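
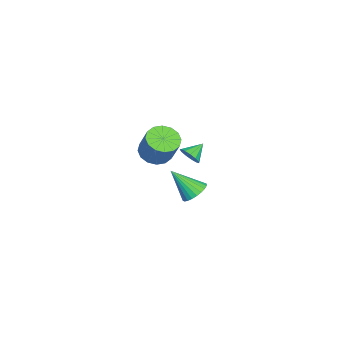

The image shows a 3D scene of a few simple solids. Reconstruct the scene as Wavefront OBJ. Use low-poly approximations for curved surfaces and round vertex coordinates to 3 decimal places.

v 1.129 -2.038 1.904
v 1.953 -2.299 1.618
v 2.614 -1.783 3.05
v 1.791 -1.522 3.336
v 1.91 -1.852 1.476
v 2.572 -1.336 2.908
v 1.659 -1.455 1.449
v 2.32 -0.938 2.881
v 1.265 -1.214 1.544
v 1.927 -0.697 2.976
v 0.835 -1.194 1.735
v 1.497 -0.677 3.167
v 0.484 -1.4 1.972
v 1.146 -0.884 3.404
v 0.306 -1.777 2.19
v 0.967 -1.261 3.622
v 0.348 -2.224 2.332
v 1.01 -1.708 3.764
v 0.6 -2.622 2.359
v 1.261 -2.105 3.791
v 0.993 -2.863 2.264
v 1.655 -2.346 3.696
v 1.423 -2.883 2.073
v 2.085 -2.366 3.505
v 1.774 -2.676 1.836
v 2.436 -2.16 3.268
v -3.273 -0.692 -4.229
v -2.484 -0.943 -4.371
v -3.427 -2.008 -2.771
v -2.437 -0.704 -4.151
v -2.517 -0.464 -3.943
v -2.712 -0.259 -3.779
v -2.993 -0.119 -3.683
v -3.316 -0.067 -3.67
v -3.633 -0.11 -3.742
v -3.895 -0.242 -3.889
v -4.062 -0.442 -4.087
v -4.109 -0.681 -4.307
v -4.029 -0.921 -4.515
v -3.834 -1.126 -4.68
v -3.553 -1.265 -4.776
v -3.23 -1.318 -4.789
v -2.913 -1.275 -4.716
v -2.651 -1.143 -4.57
v 1.35 -0.291 1.892
v 1.626 -0.48 2.438
v 0.69 0.291 2.428
v 1.802 -0.183 2.333
v 1.834 0.079 2.088
v 1.713 0.225 1.781
v 1.477 0.206 1.509
v 1.2 0.03 1.359
v 0.971 -0.248 1.378
v 0.863 -0.539 1.561
v 0.909 -0.752 1.848
v 1.095 -0.818 2.15
v 1.363 -0.717 2.37
f 2 1 5
f 2 5 3
f 3 5 6
f 3 6 4
f 5 1 7
f 5 7 6
f 6 7 8
f 6 8 4
f 7 1 9
f 7 9 8
f 8 9 10
f 8 10 4
f 9 1 11
f 9 11 10
f 10 11 12
f 10 12 4
f 11 1 13
f 11 13 12
f 12 13 14
f 12 14 4
f 13 1 15
f 13 15 14
f 14 15 16
f 14 16 4
f 15 1 17
f 15 17 16
f 16 17 18
f 16 18 4
f 17 1 19
f 17 19 18
f 18 19 20
f 18 20 4
f 19 1 21
f 19 21 20
f 20 21 22
f 20 22 4
f 21 1 23
f 21 23 22
f 22 23 24
f 22 24 4
f 23 1 25
f 23 25 24
f 24 25 26
f 24 26 4
f 25 1 2
f 25 2 26
f 26 2 3
f 26 3 4
f 28 27 30
f 28 30 29
f 30 27 31
f 30 31 29
f 31 27 32
f 31 32 29
f 32 27 33
f 32 33 29
f 33 27 34
f 33 34 29
f 34 27 35
f 34 35 29
f 35 27 36
f 35 36 29
f 36 27 37
f 36 37 29
f 37 27 38
f 37 38 29
f 38 27 39
f 38 39 29
f 39 27 40
f 39 40 29
f 40 27 41
f 40 41 29
f 41 27 42
f 41 42 29
f 42 27 43
f 42 43 29
f 43 27 44
f 43 44 29
f 44 27 28
f 44 28 29
f 46 45 48
f 46 48 47
f 48 45 49
f 48 49 47
f 49 45 50
f 49 50 47
f 50 45 51
f 50 51 47
f 51 45 52
f 51 52 47
f 52 45 53
f 52 53 47
f 53 45 54
f 53 54 47
f 54 45 55
f 54 55 47
f 55 45 56
f 55 56 47
f 56 45 57
f 56 57 47
f 57 45 46
f 57 46 47



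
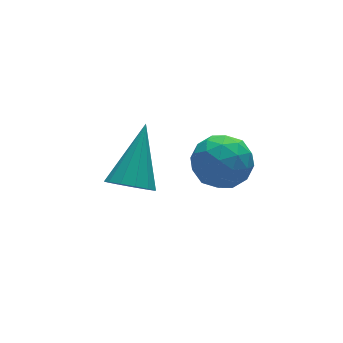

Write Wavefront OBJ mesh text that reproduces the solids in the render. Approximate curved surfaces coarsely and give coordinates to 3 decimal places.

v -0.221 -3.208 -0.421
v 0.366 -2.505 -0.613
v 0.214 -3.915 -1.687
v 0.801 -3.212 -1.879
v 0.973 -3.781 -1.156
v 0.704 -3.344 -0.373
v -0.124 -3.076 -1.927
v -0.393 -2.639 -1.144
v 0.426 -2.423 -1.543
v 1.103 -2.858 -1.067
v -0.523 -3.562 -1.233
v 0.154 -3.997 -0.757
v 0.034 -2.794 -0.406
v 0.546 -3.626 -1.894
v 0.647 -3.96 -1.469
v 0.992 -3.547 -1.582
v 0.233 -3.287 -0.265
v 0.578 -2.874 -0.378
v 0.935 -3.624 -0.697
v 0.002 -3.546 -1.922
v 0.347 -3.133 -2.035
v -0.412 -2.873 -0.718
v -0.067 -2.46 -0.831
v -0.355 -2.796 -1.603
v 0.414 -2.333 -1.065
v 0.67 -2.749 -1.809
v 0.126 -2.669 -1.837
v -0.032 -2.412 -1.378
v 0.812 -2.589 -0.785
v 1.068 -3.004 -1.529
v 1.169 -3.339 -1.105
v 1.011 -3.082 -0.645
v 0.848 -2.541 -1.332
v -0.488 -3.416 -0.771
v -0.232 -3.831 -1.515
v -0.431 -3.338 -1.655
v -0.589 -3.081 -1.195
v -0.09 -3.671 -0.491
v 0.166 -4.087 -1.235
v 0.612 -4.008 -0.922
v 0.454 -3.751 -0.463
v -0.268 -3.879 -0.968
v -1.192 -0.513 -4.053
v -0.625 -0.434 -4.582
v -0.028 0.673 -2.627
v -0.898 -0.094 -4.642
v -1.264 0.112 -4.514
v -1.608 0.12 -4.24
v -1.82 -0.073 -3.907
v -1.832 -0.406 -3.62
v -1.641 -0.773 -3.47
v -1.308 -1.057 -3.506
v -0.938 -1.169 -3.715
v -0.649 -1.072 -4.032
v -0.532 -0.798 -4.355
f 1 38 17
f 38 12 41
f 17 41 6
f 38 41 17
f 1 17 13
f 17 6 18
f 13 18 2
f 17 18 13
f 1 13 22
f 13 2 23
f 22 23 8
f 13 23 22
f 1 22 34
f 22 8 37
f 34 37 11
f 22 37 34
f 1 34 38
f 34 11 42
f 38 42 12
f 34 42 38
f 2 18 29
f 18 6 32
f 29 32 10
f 18 32 29
f 6 41 19
f 41 12 40
f 19 40 5
f 41 40 19
f 12 42 39
f 42 11 35
f 39 35 3
f 42 35 39
f 11 37 36
f 37 8 24
f 36 24 7
f 37 24 36
f 8 23 28
f 23 2 25
f 28 25 9
f 23 25 28
f 4 30 16
f 30 10 31
f 16 31 5
f 30 31 16
f 4 16 14
f 16 5 15
f 14 15 3
f 16 15 14
f 4 14 21
f 14 3 20
f 21 20 7
f 14 20 21
f 4 21 26
f 21 7 27
f 26 27 9
f 21 27 26
f 4 26 30
f 26 9 33
f 30 33 10
f 26 33 30
f 5 31 19
f 31 10 32
f 19 32 6
f 31 32 19
f 3 15 39
f 15 5 40
f 39 40 12
f 15 40 39
f 7 20 36
f 20 3 35
f 36 35 11
f 20 35 36
f 9 27 28
f 27 7 24
f 28 24 8
f 27 24 28
f 10 33 29
f 33 9 25
f 29 25 2
f 33 25 29
f 44 43 46
f 44 46 45
f 46 43 47
f 46 47 45
f 47 43 48
f 47 48 45
f 48 43 49
f 48 49 45
f 49 43 50
f 49 50 45
f 50 43 51
f 50 51 45
f 51 43 52
f 51 52 45
f 52 43 53
f 52 53 45
f 53 43 54
f 53 54 45
f 54 43 55
f 54 55 45
f 55 43 44
f 55 44 45



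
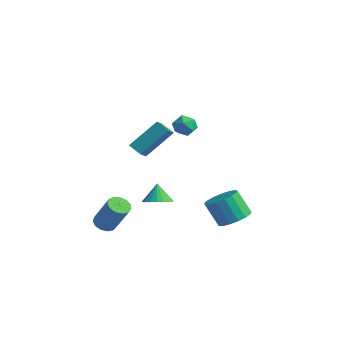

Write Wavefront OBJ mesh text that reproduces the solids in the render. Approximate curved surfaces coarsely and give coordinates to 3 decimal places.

v -0.423 -4.071 2.291
v 0.125 -2.656 3.757
v -0.79 -3.399 1.781
v -0.242 -1.985 3.247
v 0.342 -3.955 1.893
v 0.89 -2.541 3.359
v -0.025 -3.284 1.383
v 0.523 -1.869 2.849
v -4.058 3.367 0.689
v -3.359 3.04 0.896
v -4.281 2.38 -0.116
v -3.582 2.053 0.091
v -4.181 2.081 0.618
v -4.044 2.691 1.116
v -3.596 2.729 -0.336
v -3.459 3.339 0.162
v -3.074 2.646 0.263
v -3.435 2.246 0.852
v -4.205 3.174 -0.072
v -4.566 2.774 0.517
v -1.681 -1.103 -3.438
v -0.94 -0.677 -3.276
v -2.119 -0.757 -2.342
v -1.14 -0.422 -3.437
v -1.433 -0.285 -3.598
v -1.769 -0.289 -3.731
v -2.09 -0.434 -3.814
v -2.34 -0.695 -3.831
v -2.476 -1.026 -3.781
v -2.475 -1.371 -3.671
v -2.336 -1.67 -3.521
v -2.084 -1.87 -3.356
v -1.762 -1.938 -3.206
v -1.426 -1.862 -3.096
v -1.134 -1.654 -3.044
v -0.937 -1.352 -3.061
v -0.868 -1.006 -3.143
v 1.825 1.301 -4.168
v 2.382 0.482 -4.033
v 1.592 0.179 -2.616
v 1.035 0.999 -2.752
v 2.634 0.828 -3.818
v 1.843 0.525 -2.402
v 2.7 1.283 -3.684
v 1.909 0.98 -2.268
v 2.566 1.742 -3.661
v 1.775 1.439 -2.244
v 2.262 2.1 -3.753
v 1.472 1.797 -2.337
v 1.858 2.275 -3.941
v 1.068 1.972 -2.525
v 1.447 2.227 -4.181
v 0.656 1.924 -2.765
v 1.122 1.967 -4.418
v 0.332 1.664 -3.002
v 0.959 1.555 -4.598
v 0.168 1.252 -3.182
v 0.993 1.084 -4.679
v 0.203 0.782 -3.263
v 1.219 0.664 -4.643
v 0.428 0.361 -3.227
v 1.583 0.389 -4.498
v 0.793 0.086 -3.082
v 2.003 0.324 -4.278
v 1.212 0.021 -2.862
v -3.171 -3.561 -4.813
v -2.593 -3.452 -5.174
v -1.532 -3.29 -3.428
v -2.109 -3.399 -3.067
v -2.75 -3.102 -5.111
v -1.689 -2.94 -3.365
v -3.041 -2.898 -4.954
v -1.98 -2.736 -3.207
v -3.373 -2.904 -4.751
v -2.311 -2.742 -3.005
v -3.641 -3.119 -4.569
v -2.579 -2.957 -2.822
v -3.759 -3.474 -4.464
v -2.698 -3.312 -2.717
v -3.691 -3.857 -4.47
v -2.629 -3.695 -2.723
v -3.457 -4.146 -4.585
v -2.396 -3.983 -2.838
v -3.133 -4.249 -4.772
v -2.072 -4.087 -3.026
v -2.82 -4.134 -4.973
v -1.759 -3.972 -3.227
v -2.619 -3.837 -5.123
v -1.558 -3.675 -3.376
f 2 4 1
f 5 2 1
f 1 4 3
f 3 5 1
f 2 8 4
f 6 2 5
f 6 8 2
f 4 8 3
f 7 5 3
f 3 8 7
f 7 6 5
f 8 6 7
f 9 20 14
f 9 14 10
f 9 10 16
f 9 16 19
f 9 19 20
f 10 14 18
f 14 20 13
f 20 19 11
f 19 16 15
f 16 10 17
f 12 18 13
f 12 13 11
f 12 11 15
f 12 15 17
f 12 17 18
f 13 18 14
f 11 13 20
f 15 11 19
f 17 15 16
f 18 17 10
f 22 21 24
f 22 24 23
f 24 21 25
f 24 25 23
f 25 21 26
f 25 26 23
f 26 21 27
f 26 27 23
f 27 21 28
f 27 28 23
f 28 21 29
f 28 29 23
f 29 21 30
f 29 30 23
f 30 21 31
f 30 31 23
f 31 21 32
f 31 32 23
f 32 21 33
f 32 33 23
f 33 21 34
f 33 34 23
f 34 21 35
f 34 35 23
f 35 21 36
f 35 36 23
f 36 21 37
f 36 37 23
f 37 21 22
f 37 22 23
f 39 38 42
f 39 42 40
f 40 42 43
f 40 43 41
f 42 38 44
f 42 44 43
f 43 44 45
f 43 45 41
f 44 38 46
f 44 46 45
f 45 46 47
f 45 47 41
f 46 38 48
f 46 48 47
f 47 48 49
f 47 49 41
f 48 38 50
f 48 50 49
f 49 50 51
f 49 51 41
f 50 38 52
f 50 52 51
f 51 52 53
f 51 53 41
f 52 38 54
f 52 54 53
f 53 54 55
f 53 55 41
f 54 38 56
f 54 56 55
f 55 56 57
f 55 57 41
f 56 38 58
f 56 58 57
f 57 58 59
f 57 59 41
f 58 38 60
f 58 60 59
f 59 60 61
f 59 61 41
f 60 38 62
f 60 62 61
f 61 62 63
f 61 63 41
f 62 38 64
f 62 64 63
f 63 64 65
f 63 65 41
f 64 38 39
f 64 39 65
f 65 39 40
f 65 40 41
f 67 66 70
f 67 70 68
f 68 70 71
f 68 71 69
f 70 66 72
f 70 72 71
f 71 72 73
f 71 73 69
f 72 66 74
f 72 74 73
f 73 74 75
f 73 75 69
f 74 66 76
f 74 76 75
f 75 76 77
f 75 77 69
f 76 66 78
f 76 78 77
f 77 78 79
f 77 79 69
f 78 66 80
f 78 80 79
f 79 80 81
f 79 81 69
f 80 66 82
f 80 82 81
f 81 82 83
f 81 83 69
f 82 66 84
f 82 84 83
f 83 84 85
f 83 85 69
f 84 66 86
f 84 86 85
f 85 86 87
f 85 87 69
f 86 66 88
f 86 88 87
f 87 88 89
f 87 89 69
f 88 66 67
f 88 67 89
f 89 67 68
f 89 68 69



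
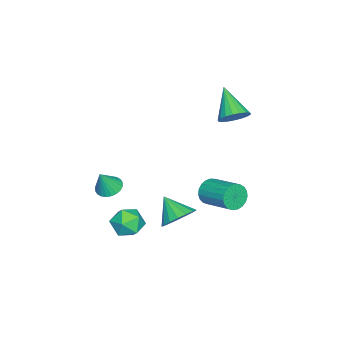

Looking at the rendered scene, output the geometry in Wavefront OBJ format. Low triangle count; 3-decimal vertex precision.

v -2.947 0.961 2.32
v -2.275 0.463 2.518
v -4.073 -0.041 3.62
v -2.244 0.751 2.767
v -2.351 1.081 2.928
v -2.577 1.387 2.969
v -2.877 1.609 2.881
v -3.19 1.703 2.682
v -3.455 1.649 2.411
v -3.62 1.46 2.122
v -3.651 1.171 1.873
v -3.543 0.841 1.712
v -3.317 0.535 1.671
v -3.018 0.313 1.759
v -2.705 0.219 1.958
v -2.44 0.273 2.229
v -2.703 -0.174 -3.47
v -2.268 -0.138 -4.152
v -1.461 1.509 -3.552
v -1.897 1.474 -2.87
v -2.547 0.03 -4.239
v -1.74 1.677 -3.638
v -2.853 0.163 -4.192
v -2.046 1.81 -3.591
v -3.133 0.237 -4.021
v -2.326 1.885 -3.42
v -3.339 0.241 -3.754
v -2.532 1.888 -3.153
v -3.435 0.173 -3.438
v -2.628 1.82 -2.838
v -3.404 0.045 -3.128
v -2.598 1.692 -2.528
v -3.253 -0.121 -2.877
v -2.446 1.526 -2.277
v -3.006 -0.296 -2.729
v -2.199 1.352 -2.128
v -2.707 -0.449 -2.709
v -1.9 1.198 -2.108
v -2.407 -0.556 -2.82
v -1.601 1.092 -2.22
v -2.159 -0.596 -3.044
v -1.352 1.052 -2.443
v -2.005 -0.563 -3.342
v -1.198 1.085 -2.741
v -1.971 -0.463 -3.661
v -1.164 1.185 -3.061
v -2.064 -0.312 -3.948
v -1.258 1.335 -3.348
v 1.334 -0.262 -2.66
v 2.075 -0.037 -2.042
v 0.826 -1.278 -1.68
v 1.728 0.259 -1.915
v 1.29 0.436 -1.958
v 0.863 0.453 -2.162
v 0.543 0.306 -2.48
v 0.405 0.03 -2.839
v 0.479 -0.314 -3.157
v 0.75 -0.645 -3.361
v 1.154 -0.889 -3.404
v 1.599 -0.989 -3.277
v 1.984 -0.922 -3.008
v 2.219 -0.704 -2.66
v 2.252 -0.385 -2.311
v 1.378 -2.368 -3.16
v 2.122 -2.97 -3.36
v 0.498 -3.09 -4.26
v 1.242 -3.692 -4.46
v 0.774 -3.761 -3.604
v 1.317 -3.315 -2.925
v 1.303 -2.745 -4.695
v 1.846 -2.299 -4.016
v 2.076 -3.203 -4.309
v 1.749 -3.831 -3.635
v 0.871 -2.229 -3.985
v 0.544 -2.857 -3.311
v 1.932 -3.72 -0.852
v 2.332 -3.126 -0.926
v 2.488 -3.94 0.392
v 2.101 -3.022 -0.804
v 1.845 -3.024 -0.69
v 1.601 -3.132 -0.6
v 1.408 -3.33 -0.549
v 1.295 -3.587 -0.543
v 1.279 -3.864 -0.585
v 1.362 -4.12 -0.667
v 1.532 -4.314 -0.778
v 1.763 -4.418 -0.899
v 2.019 -4.416 -1.014
v 2.262 -4.308 -1.104
v 2.455 -4.111 -1.155
v 2.569 -3.854 -1.16
v 2.585 -3.576 -1.119
v 2.502 -3.321 -1.036
f 2 1 4
f 2 4 3
f 4 1 5
f 4 5 3
f 5 1 6
f 5 6 3
f 6 1 7
f 6 7 3
f 7 1 8
f 7 8 3
f 8 1 9
f 8 9 3
f 9 1 10
f 9 10 3
f 10 1 11
f 10 11 3
f 11 1 12
f 11 12 3
f 12 1 13
f 12 13 3
f 13 1 14
f 13 14 3
f 14 1 15
f 14 15 3
f 15 1 16
f 15 16 3
f 16 1 2
f 16 2 3
f 18 17 21
f 18 21 19
f 19 21 22
f 19 22 20
f 21 17 23
f 21 23 22
f 22 23 24
f 22 24 20
f 23 17 25
f 23 25 24
f 24 25 26
f 24 26 20
f 25 17 27
f 25 27 26
f 26 27 28
f 26 28 20
f 27 17 29
f 27 29 28
f 28 29 30
f 28 30 20
f 29 17 31
f 29 31 30
f 30 31 32
f 30 32 20
f 31 17 33
f 31 33 32
f 32 33 34
f 32 34 20
f 33 17 35
f 33 35 34
f 34 35 36
f 34 36 20
f 35 17 37
f 35 37 36
f 36 37 38
f 36 38 20
f 37 17 39
f 37 39 38
f 38 39 40
f 38 40 20
f 39 17 41
f 39 41 40
f 40 41 42
f 40 42 20
f 41 17 43
f 41 43 42
f 42 43 44
f 42 44 20
f 43 17 45
f 43 45 44
f 44 45 46
f 44 46 20
f 45 17 47
f 45 47 46
f 46 47 48
f 46 48 20
f 47 17 18
f 47 18 48
f 48 18 19
f 48 19 20
f 50 49 52
f 50 52 51
f 52 49 53
f 52 53 51
f 53 49 54
f 53 54 51
f 54 49 55
f 54 55 51
f 55 49 56
f 55 56 51
f 56 49 57
f 56 57 51
f 57 49 58
f 57 58 51
f 58 49 59
f 58 59 51
f 59 49 60
f 59 60 51
f 60 49 61
f 60 61 51
f 61 49 62
f 61 62 51
f 62 49 63
f 62 63 51
f 63 49 50
f 63 50 51
f 64 75 69
f 64 69 65
f 64 65 71
f 64 71 74
f 64 74 75
f 65 69 73
f 69 75 68
f 75 74 66
f 74 71 70
f 71 65 72
f 67 73 68
f 67 68 66
f 67 66 70
f 67 70 72
f 67 72 73
f 68 73 69
f 66 68 75
f 70 66 74
f 72 70 71
f 73 72 65
f 77 76 79
f 77 79 78
f 79 76 80
f 79 80 78
f 80 76 81
f 80 81 78
f 81 76 82
f 81 82 78
f 82 76 83
f 82 83 78
f 83 76 84
f 83 84 78
f 84 76 85
f 84 85 78
f 85 76 86
f 85 86 78
f 86 76 87
f 86 87 78
f 87 76 88
f 87 88 78
f 88 76 89
f 88 89 78
f 89 76 90
f 89 90 78
f 90 76 91
f 90 91 78
f 91 76 92
f 91 92 78
f 92 76 93
f 92 93 78
f 93 76 77
f 93 77 78



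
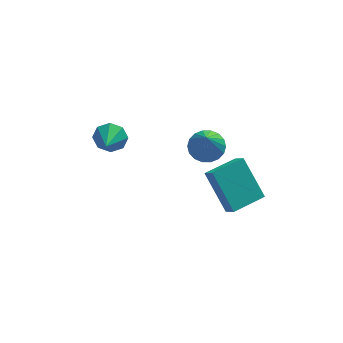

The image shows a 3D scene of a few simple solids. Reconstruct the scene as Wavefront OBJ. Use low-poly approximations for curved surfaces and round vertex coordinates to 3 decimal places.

v -2.757 3.847 0.876
v -2.17 4.001 1.443
v -3.003 2.693 1.444
v -2.743 4.211 1.622
v -3.323 4.208 1.364
v -3.572 3.994 0.821
v -3.343 3.694 0.309
v -2.771 3.484 0.13
v -2.191 3.487 0.388
v -1.942 3.701 0.932
v 2.139 -2.893 2.255
v 1.34 -1.619 3.777
v 1.861 -2.338 1.645
v 1.061 -1.065 3.167
v 3.559 -2.095 2.333
v 2.759 -0.822 3.855
v 3.28 -1.541 1.723
v 2.481 -0.267 3.245
v 1.664 3.754 -0.129
v 2.496 3.995 0.073
v 1.516 2.766 1.649
v 2.28 4.292 0.221
v 1.942 4.483 0.298
v 1.548 4.529 0.292
v 1.178 4.422 0.201
v 0.904 4.182 0.045
v 0.78 3.858 -0.145
v 0.831 3.513 -0.332
v 1.048 3.215 -0.48
v 1.386 3.024 -0.557
v 1.779 2.978 -0.55
v 2.15 3.086 -0.46
v 2.424 3.325 -0.304
v 2.548 3.65 -0.114
f 2 1 4
f 2 4 3
f 4 1 5
f 4 5 3
f 5 1 6
f 5 6 3
f 6 1 7
f 6 7 3
f 7 1 8
f 7 8 3
f 8 1 9
f 8 9 3
f 9 1 10
f 9 10 3
f 10 1 2
f 10 2 3
f 12 14 11
f 15 12 11
f 11 14 13
f 13 15 11
f 12 18 14
f 16 12 15
f 16 18 12
f 14 18 13
f 17 15 13
f 13 18 17
f 17 16 15
f 18 16 17
f 20 19 22
f 20 22 21
f 22 19 23
f 22 23 21
f 23 19 24
f 23 24 21
f 24 19 25
f 24 25 21
f 25 19 26
f 25 26 21
f 26 19 27
f 26 27 21
f 27 19 28
f 27 28 21
f 28 19 29
f 28 29 21
f 29 19 30
f 29 30 21
f 30 19 31
f 30 31 21
f 31 19 32
f 31 32 21
f 32 19 33
f 32 33 21
f 33 19 34
f 33 34 21
f 34 19 20
f 34 20 21



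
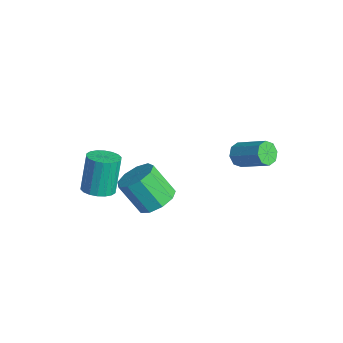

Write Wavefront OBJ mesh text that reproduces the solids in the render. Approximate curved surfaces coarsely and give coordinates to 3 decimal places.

v 0.037 0.604 -2.069
v 0.358 0.22 -2.207
v 1.365 0.811 -1.51
v 1.043 1.196 -1.371
v 0.361 0.521 -2.467
v 1.368 1.113 -1.769
v 0.174 0.871 -2.493
v 1.18 1.463 -1.796
v -0.094 1.065 -2.271
v 0.913 1.657 -1.574
v -0.285 0.989 -1.93
v 0.722 1.58 -1.233
v -0.288 0.687 -1.671
v 0.719 1.279 -0.973
v -0.1 0.337 -1.644
v 0.906 0.929 -0.947
v 0.167 0.143 -1.866
v 1.174 0.735 -1.169
v 0.854 -2.983 -2.597
v 1.353 -2.628 -2.148
v 0.725 -3.182 -1.013
v 0.226 -3.537 -1.463
v 0.939 -2.324 -2.229
v 0.312 -2.878 -1.094
v 0.485 -2.329 -2.482
v -0.142 -2.882 -1.347
v 0.204 -2.639 -2.789
v -0.424 -3.193 -1.655
v 0.227 -3.111 -3.007
v -0.401 -3.664 -1.872
v 0.543 -3.523 -3.033
v -0.085 -4.076 -1.898
v 1.005 -3.682 -2.855
v 0.377 -4.236 -1.72
v 1.396 -3.515 -2.557
v 0.768 -4.068 -1.422
v 1.534 -3.098 -2.277
v 0.906 -3.652 -1.143
v -2.708 -3.755 -4.736
v -2.144 -4.024 -4.525
v -2.507 -3.614 -3.032
v -3.072 -3.345 -3.244
v -2.066 -3.746 -4.582
v -2.43 -3.336 -3.09
v -2.116 -3.47 -4.67
v -2.48 -3.06 -3.178
v -2.284 -3.251 -4.771
v -2.647 -2.841 -3.279
v -2.535 -3.131 -4.865
v -2.899 -2.721 -3.373
v -2.82 -3.135 -4.934
v -3.184 -2.725 -3.441
v -3.084 -3.262 -4.963
v -3.448 -2.852 -3.471
v -3.273 -3.486 -4.948
v -3.636 -3.076 -3.455
v -3.35 -3.764 -4.89
v -3.714 -3.354 -3.398
v -3.3 -4.04 -4.802
v -3.664 -3.63 -3.31
v -3.133 -4.259 -4.701
v -3.496 -3.849 -3.209
v -2.881 -4.379 -4.607
v -3.245 -3.969 -3.115
v -2.596 -4.375 -4.539
v -2.96 -3.965 -3.046
v -2.332 -4.248 -4.509
v -2.696 -3.838 -3.017
f 2 1 5
f 2 5 3
f 3 5 6
f 3 6 4
f 5 1 7
f 5 7 6
f 6 7 8
f 6 8 4
f 7 1 9
f 7 9 8
f 8 9 10
f 8 10 4
f 9 1 11
f 9 11 10
f 10 11 12
f 10 12 4
f 11 1 13
f 11 13 12
f 12 13 14
f 12 14 4
f 13 1 15
f 13 15 14
f 14 15 16
f 14 16 4
f 15 1 17
f 15 17 16
f 16 17 18
f 16 18 4
f 17 1 2
f 17 2 18
f 18 2 3
f 18 3 4
f 20 19 23
f 20 23 21
f 21 23 24
f 21 24 22
f 23 19 25
f 23 25 24
f 24 25 26
f 24 26 22
f 25 19 27
f 25 27 26
f 26 27 28
f 26 28 22
f 27 19 29
f 27 29 28
f 28 29 30
f 28 30 22
f 29 19 31
f 29 31 30
f 30 31 32
f 30 32 22
f 31 19 33
f 31 33 32
f 32 33 34
f 32 34 22
f 33 19 35
f 33 35 34
f 34 35 36
f 34 36 22
f 35 19 37
f 35 37 36
f 36 37 38
f 36 38 22
f 37 19 20
f 37 20 38
f 38 20 21
f 38 21 22
f 40 39 43
f 40 43 41
f 41 43 44
f 41 44 42
f 43 39 45
f 43 45 44
f 44 45 46
f 44 46 42
f 45 39 47
f 45 47 46
f 46 47 48
f 46 48 42
f 47 39 49
f 47 49 48
f 48 49 50
f 48 50 42
f 49 39 51
f 49 51 50
f 50 51 52
f 50 52 42
f 51 39 53
f 51 53 52
f 52 53 54
f 52 54 42
f 53 39 55
f 53 55 54
f 54 55 56
f 54 56 42
f 55 39 57
f 55 57 56
f 56 57 58
f 56 58 42
f 57 39 59
f 57 59 58
f 58 59 60
f 58 60 42
f 59 39 61
f 59 61 60
f 60 61 62
f 60 62 42
f 61 39 63
f 61 63 62
f 62 63 64
f 62 64 42
f 63 39 65
f 63 65 64
f 64 65 66
f 64 66 42
f 65 39 67
f 65 67 66
f 66 67 68
f 66 68 42
f 67 39 40
f 67 40 68
f 68 40 41
f 68 41 42



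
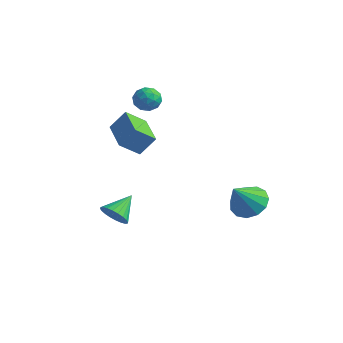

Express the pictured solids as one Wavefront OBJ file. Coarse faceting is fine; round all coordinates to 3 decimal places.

v 0.207 -0.775 1.801
v -0.361 -1.594 2.604
v -1.314 0.375 1.896
v -1.883 -0.443 2.699
v 0.703 -0.197 2.741
v 0.134 -1.015 3.544
v -0.819 0.954 2.836
v -1.387 0.135 3.639
v -2.847 3.705 3.037
v -2.23 3.802 2.591
v -2.79 2.478 2.849
v -2.173 2.575 2.403
v -2.124 2.702 3.159
v -2.159 3.46 3.275
v -2.861 2.82 2.165
v -2.896 3.578 2.281
v -2.238 3.255 2.052
v -1.783 3.182 2.666
v -3.237 3.098 2.774
v -2.782 3.025 3.388
v -2.544 3.861 2.83
v -2.476 2.419 2.61
v -2.448 2.494 3.054
v -2.085 2.551 2.791
v -2.502 3.66 3.232
v -2.139 3.717 2.97
v -2.077 3.071 3.304
v -2.881 2.563 2.47
v -2.518 2.62 2.208
v -2.935 3.729 2.649
v -2.572 3.786 2.386
v -2.943 3.209 2.136
v -2.186 3.597 2.252
v -2.152 2.876 2.141
v -2.556 3.019 2.002
v -2.577 3.465 2.07
v -1.918 3.554 2.612
v -1.885 2.833 2.502
v -1.856 2.907 2.946
v -1.877 3.353 3.014
v -1.923 3.232 2.296
v -3.135 3.447 2.938
v -3.102 2.726 2.828
v -3.143 2.927 2.426
v -3.164 3.373 2.494
v -2.868 3.404 3.299
v -2.834 2.683 3.188
v -2.443 2.815 3.37
v -2.464 3.261 3.438
v -3.097 3.048 3.144
v 2.785 4.404 -3.226
v 3.665 4.808 -2.82
v 2.615 3.296 -1.754
v 3.22 5.143 -2.619
v 2.637 5.243 -2.611
v 2.101 5.077 -2.798
v 1.782 4.697 -3.121
v 1.782 4.225 -3.477
v 2.1 3.809 -3.753
v 2.635 3.583 -3.862
v 3.218 3.617 -3.769
v 3.664 3.901 -3.503
v 3.831 4.345 -3.149
v -1.898 -0.226 -3.663
v -1.523 0.134 -4.297
v -1.862 1.086 -2.897
v -1.83 0.184 -4.37
v -2.148 0.172 -4.334
v -2.428 0.1 -4.197
v -2.627 -0.022 -3.979
v -2.715 -0.176 -3.712
v -2.678 -0.337 -3.438
v -2.523 -0.481 -3.198
v -2.273 -0.586 -3.029
v -1.965 -0.637 -2.956
v -1.647 -0.625 -2.992
v -1.368 -0.552 -3.129
v -1.169 -0.43 -3.348
v -1.081 -0.277 -3.614
v -1.117 -0.116 -3.888
v -1.272 0.029 -4.128
f 2 4 1
f 5 2 1
f 1 4 3
f 3 5 1
f 2 8 4
f 6 2 5
f 6 8 2
f 4 8 3
f 7 5 3
f 3 8 7
f 7 6 5
f 8 6 7
f 9 46 25
f 46 20 49
f 25 49 14
f 46 49 25
f 9 25 21
f 25 14 26
f 21 26 10
f 25 26 21
f 9 21 30
f 21 10 31
f 30 31 16
f 21 31 30
f 9 30 42
f 30 16 45
f 42 45 19
f 30 45 42
f 9 42 46
f 42 19 50
f 46 50 20
f 42 50 46
f 10 26 37
f 26 14 40
f 37 40 18
f 26 40 37
f 14 49 27
f 49 20 48
f 27 48 13
f 49 48 27
f 20 50 47
f 50 19 43
f 47 43 11
f 50 43 47
f 19 45 44
f 45 16 32
f 44 32 15
f 45 32 44
f 16 31 36
f 31 10 33
f 36 33 17
f 31 33 36
f 12 38 24
f 38 18 39
f 24 39 13
f 38 39 24
f 12 24 22
f 24 13 23
f 22 23 11
f 24 23 22
f 12 22 29
f 22 11 28
f 29 28 15
f 22 28 29
f 12 29 34
f 29 15 35
f 34 35 17
f 29 35 34
f 12 34 38
f 34 17 41
f 38 41 18
f 34 41 38
f 13 39 27
f 39 18 40
f 27 40 14
f 39 40 27
f 11 23 47
f 23 13 48
f 47 48 20
f 23 48 47
f 15 28 44
f 28 11 43
f 44 43 19
f 28 43 44
f 17 35 36
f 35 15 32
f 36 32 16
f 35 32 36
f 18 41 37
f 41 17 33
f 37 33 10
f 41 33 37
f 52 51 54
f 52 54 53
f 54 51 55
f 54 55 53
f 55 51 56
f 55 56 53
f 56 51 57
f 56 57 53
f 57 51 58
f 57 58 53
f 58 51 59
f 58 59 53
f 59 51 60
f 59 60 53
f 60 51 61
f 60 61 53
f 61 51 62
f 61 62 53
f 62 51 63
f 62 63 53
f 63 51 52
f 63 52 53
f 65 64 67
f 65 67 66
f 67 64 68
f 67 68 66
f 68 64 69
f 68 69 66
f 69 64 70
f 69 70 66
f 70 64 71
f 70 71 66
f 71 64 72
f 71 72 66
f 72 64 73
f 72 73 66
f 73 64 74
f 73 74 66
f 74 64 75
f 74 75 66
f 75 64 76
f 75 76 66
f 76 64 77
f 76 77 66
f 77 64 78
f 77 78 66
f 78 64 79
f 78 79 66
f 79 64 80
f 79 80 66
f 80 64 81
f 80 81 66
f 81 64 65
f 81 65 66



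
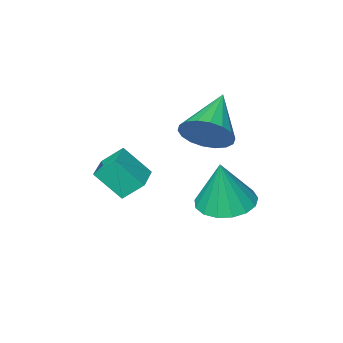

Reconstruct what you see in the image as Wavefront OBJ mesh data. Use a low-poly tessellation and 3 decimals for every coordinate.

v -0.475 -3.92 -3.902
v -0.984 -3.443 -3.257
v 0.336 -3.106 -3.864
v -0.172 -2.629 -3.218
v 0.132 -4.571 -2.942
v -0.376 -4.094 -2.296
v 0.944 -3.757 -2.903
v 0.435 -3.28 -2.258
v -2.833 -3.135 -2.028
v -2.382 -2.987 -1.229
v -4.227 -4.165 -1.052
v -2.637 -2.663 -1.251
v -2.932 -2.432 -1.428
v -3.207 -2.34 -1.723
v -3.408 -2.405 -2.079
v -3.495 -2.616 -2.425
v -3.451 -2.929 -2.692
v -3.284 -3.282 -2.828
v -3.028 -3.607 -2.805
v -2.734 -3.838 -2.629
v -2.459 -3.93 -2.333
v -2.258 -3.864 -1.978
v -2.171 -3.654 -1.632
v -2.215 -3.341 -1.365
v -3.211 -2.577 -4.881
v -2.236 -2.431 -5.098
v -2.829 -2.403 -3.039
v -2.423 -1.985 -5.101
v -2.791 -1.675 -5.054
v -3.255 -1.572 -4.967
v -3.709 -1.699 -4.861
v -4.05 -2.027 -4.759
v -4.198 -2.481 -4.686
v -4.12 -2.957 -4.657
v -3.834 -3.346 -4.679
v -3.405 -3.559 -4.748
v -2.932 -3.547 -4.848
v -2.523 -3.313 -4.955
v -2.272 -2.91 -5.045
f 2 4 1
f 5 2 1
f 1 4 3
f 3 5 1
f 2 8 4
f 6 2 5
f 6 8 2
f 4 8 3
f 7 5 3
f 3 8 7
f 7 6 5
f 8 6 7
f 10 9 12
f 10 12 11
f 12 9 13
f 12 13 11
f 13 9 14
f 13 14 11
f 14 9 15
f 14 15 11
f 15 9 16
f 15 16 11
f 16 9 17
f 16 17 11
f 17 9 18
f 17 18 11
f 18 9 19
f 18 19 11
f 19 9 20
f 19 20 11
f 20 9 21
f 20 21 11
f 21 9 22
f 21 22 11
f 22 9 23
f 22 23 11
f 23 9 24
f 23 24 11
f 24 9 10
f 24 10 11
f 26 25 28
f 26 28 27
f 28 25 29
f 28 29 27
f 29 25 30
f 29 30 27
f 30 25 31
f 30 31 27
f 31 25 32
f 31 32 27
f 32 25 33
f 32 33 27
f 33 25 34
f 33 34 27
f 34 25 35
f 34 35 27
f 35 25 36
f 35 36 27
f 36 25 37
f 36 37 27
f 37 25 38
f 37 38 27
f 38 25 39
f 38 39 27
f 39 25 26
f 39 26 27



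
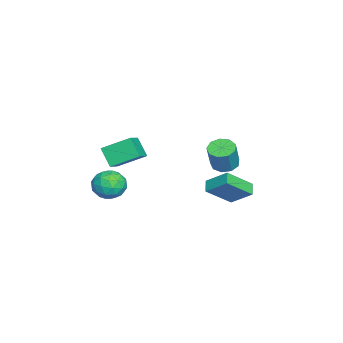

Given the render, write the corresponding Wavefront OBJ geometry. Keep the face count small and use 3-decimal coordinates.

v 0.199 -3.334 0.458
v 0.984 -3.075 -0.351
v 1.276 -4.745 1.051
v 2.061 -4.486 0.242
v 1.89 -3.768 1.132
v 1.225 -2.896 0.766
v 1.035 -4.924 -0.066
v 0.37 -4.052 -0.432
v 1.501 -4.057 -0.675
v 2.029 -3.343 0.066
v 0.231 -4.477 0.634
v 0.759 -3.763 1.375
v 0.497 -3.081 0.002
v 1.763 -4.739 0.698
v 1.663 -4.318 1.222
v 2.124 -4.165 0.746
v 0.638 -2.976 0.658
v 1.1 -2.823 0.183
v 1.632 -3.231 1.055
v 1.16 -4.997 0.517
v 1.622 -4.844 0.042
v 0.136 -3.655 -0.046
v 0.597 -3.502 -0.522
v 0.628 -4.589 -0.355
v 1.262 -3.506 -0.664
v 1.895 -4.335 -0.316
v 1.292 -4.593 -0.497
v 0.901 -4.08 -0.712
v 1.572 -3.086 -0.229
v 2.205 -3.915 0.119
v 2.105 -3.494 0.643
v 1.714 -2.981 0.428
v 1.876 -3.664 -0.42
v 0.055 -3.905 0.581
v 0.688 -4.734 0.929
v 0.546 -4.839 0.272
v 0.155 -4.326 0.057
v 0.365 -3.485 1.016
v 0.998 -4.314 1.364
v 1.359 -3.74 1.412
v 0.968 -3.227 1.197
v 0.384 -4.156 1.12
v 2.108 3.608 1.055
v 2.506 4.905 2.095
v 2.869 3.716 0.628
v 3.267 5.014 1.667
v 3.053 2.246 2.393
v 3.451 3.544 3.432
v 3.814 2.355 1.965
v 4.212 3.652 3.005
v -2.834 2.5 0.67
v -2.005 2.413 0.304
v -1.258 2.292 2.024
v -2.086 2.38 2.39
v -2.133 3.014 0.401
v -1.385 2.894 2.122
v -2.588 3.375 0.624
v -1.841 3.255 2.345
v -3.159 3.327 0.869
v -2.411 3.206 2.589
v -3.577 2.891 1.02
v -2.829 2.771 2.741
v -3.648 2.273 1.007
v -2.9 2.153 2.728
v -3.338 1.761 0.837
v -2.59 1.641 2.558
v -2.792 1.595 0.588
v -2.044 1.474 2.309
v -2.266 1.852 0.377
v -1.518 1.732 2.098
v 0.366 -3.538 1.561
v -0.303 -4.234 2.696
v 0.102 -1.782 2.482
v -0.567 -2.478 3.617
v 1.727 -3.702 2.263
v 1.058 -4.398 3.398
v 1.463 -1.946 3.184
v 0.794 -2.642 4.319
f 1 38 17
f 38 12 41
f 17 41 6
f 38 41 17
f 1 17 13
f 17 6 18
f 13 18 2
f 17 18 13
f 1 13 22
f 13 2 23
f 22 23 8
f 13 23 22
f 1 22 34
f 22 8 37
f 34 37 11
f 22 37 34
f 1 34 38
f 34 11 42
f 38 42 12
f 34 42 38
f 2 18 29
f 18 6 32
f 29 32 10
f 18 32 29
f 6 41 19
f 41 12 40
f 19 40 5
f 41 40 19
f 12 42 39
f 42 11 35
f 39 35 3
f 42 35 39
f 11 37 36
f 37 8 24
f 36 24 7
f 37 24 36
f 8 23 28
f 23 2 25
f 28 25 9
f 23 25 28
f 4 30 16
f 30 10 31
f 16 31 5
f 30 31 16
f 4 16 14
f 16 5 15
f 14 15 3
f 16 15 14
f 4 14 21
f 14 3 20
f 21 20 7
f 14 20 21
f 4 21 26
f 21 7 27
f 26 27 9
f 21 27 26
f 4 26 30
f 26 9 33
f 30 33 10
f 26 33 30
f 5 31 19
f 31 10 32
f 19 32 6
f 31 32 19
f 3 15 39
f 15 5 40
f 39 40 12
f 15 40 39
f 7 20 36
f 20 3 35
f 36 35 11
f 20 35 36
f 9 27 28
f 27 7 24
f 28 24 8
f 27 24 28
f 10 33 29
f 33 9 25
f 29 25 2
f 33 25 29
f 44 46 43
f 47 44 43
f 43 46 45
f 45 47 43
f 44 50 46
f 48 44 47
f 48 50 44
f 46 50 45
f 49 47 45
f 45 50 49
f 49 48 47
f 50 48 49
f 52 51 55
f 52 55 53
f 53 55 56
f 53 56 54
f 55 51 57
f 55 57 56
f 56 57 58
f 56 58 54
f 57 51 59
f 57 59 58
f 58 59 60
f 58 60 54
f 59 51 61
f 59 61 60
f 60 61 62
f 60 62 54
f 61 51 63
f 61 63 62
f 62 63 64
f 62 64 54
f 63 51 65
f 63 65 64
f 64 65 66
f 64 66 54
f 65 51 67
f 65 67 66
f 66 67 68
f 66 68 54
f 67 51 69
f 67 69 68
f 68 69 70
f 68 70 54
f 69 51 52
f 69 52 70
f 70 52 53
f 70 53 54
f 72 74 71
f 75 72 71
f 71 74 73
f 73 75 71
f 72 78 74
f 76 72 75
f 76 78 72
f 74 78 73
f 77 75 73
f 73 78 77
f 77 76 75
f 78 76 77



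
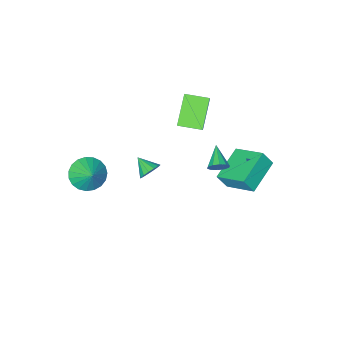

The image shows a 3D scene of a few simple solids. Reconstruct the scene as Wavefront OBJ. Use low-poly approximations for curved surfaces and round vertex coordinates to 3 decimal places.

v 3.233 -3.585 0.094
v 3.778 -4.315 0.675
v 3.567 -2.595 1.026
v 4.095 -4.161 0.398
v 4.264 -3.907 0.068
v 4.254 -3.598 -0.258
v 4.068 -3.286 -0.522
v 3.738 -3.027 -0.68
v 3.32 -2.863 -0.704
v 2.887 -2.825 -0.59
v 2.514 -2.918 -0.358
v 2.266 -3.126 -0.047
v 2.185 -3.414 0.288
v 2.285 -3.731 0.589
v 2.549 -4.024 0.805
v 2.931 -4.24 0.898
v 3.366 -4.343 0.852
v -3.76 1.388 1.466
v -4.199 3.147 2.334
v -1.875 2.183 0.807
v -2.313 3.942 1.674
v -3.307 1.058 2.366
v -3.745 2.817 3.233
v -1.421 1.853 1.706
v -1.86 3.612 2.574
v -3.546 -2.228 1.098
v -4.747 -3.197 2.492
v -3.161 -1.753 1.759
v -4.362 -2.723 3.153
v -2.558 -3.237 1.247
v -3.759 -4.207 2.641
v -2.173 -2.763 1.908
v -3.374 -3.732 3.302
v 0.257 -1.909 -0.13
v 0.606 -2.169 -0.678
v 0.403 -2.891 0.43
v 0.859 -2.013 -0.471
v 0.951 -1.83 -0.173
v 0.857 -1.667 0.137
v 0.602 -1.569 0.376
v 0.255 -1.563 0.479
v -0.092 -1.649 0.419
v -0.345 -1.804 0.212
v -0.437 -1.988 -0.087
v -0.343 -2.15 -0.397
v -0.089 -2.248 -0.635
v 0.259 -2.255 -0.738
v -1.161 2.327 3.189
v -0.759 2.346 3.647
v -1.819 1.233 3.811
v -1.048 2.571 3.736
v -1.38 2.702 3.616
v -1.629 2.69 3.332
v -1.698 2.54 2.994
v -1.562 2.307 2.73
v -1.273 2.082 2.641
v -0.941 1.951 2.761
v -0.693 1.963 3.045
v -0.623 2.114 3.383
f 2 1 4
f 2 4 3
f 4 1 5
f 4 5 3
f 5 1 6
f 5 6 3
f 6 1 7
f 6 7 3
f 7 1 8
f 7 8 3
f 8 1 9
f 8 9 3
f 9 1 10
f 9 10 3
f 10 1 11
f 10 11 3
f 11 1 12
f 11 12 3
f 12 1 13
f 12 13 3
f 13 1 14
f 13 14 3
f 14 1 15
f 14 15 3
f 15 1 16
f 15 16 3
f 16 1 17
f 16 17 3
f 17 1 2
f 17 2 3
f 19 21 18
f 22 19 18
f 18 21 20
f 20 22 18
f 19 25 21
f 23 19 22
f 23 25 19
f 21 25 20
f 24 22 20
f 20 25 24
f 24 23 22
f 25 23 24
f 27 29 26
f 30 27 26
f 26 29 28
f 28 30 26
f 27 33 29
f 31 27 30
f 31 33 27
f 29 33 28
f 32 30 28
f 28 33 32
f 32 31 30
f 33 31 32
f 35 34 37
f 35 37 36
f 37 34 38
f 37 38 36
f 38 34 39
f 38 39 36
f 39 34 40
f 39 40 36
f 40 34 41
f 40 41 36
f 41 34 42
f 41 42 36
f 42 34 43
f 42 43 36
f 43 34 44
f 43 44 36
f 44 34 45
f 44 45 36
f 45 34 46
f 45 46 36
f 46 34 47
f 46 47 36
f 47 34 35
f 47 35 36
f 49 48 51
f 49 51 50
f 51 48 52
f 51 52 50
f 52 48 53
f 52 53 50
f 53 48 54
f 53 54 50
f 54 48 55
f 54 55 50
f 55 48 56
f 55 56 50
f 56 48 57
f 56 57 50
f 57 48 58
f 57 58 50
f 58 48 59
f 58 59 50
f 59 48 49
f 59 49 50



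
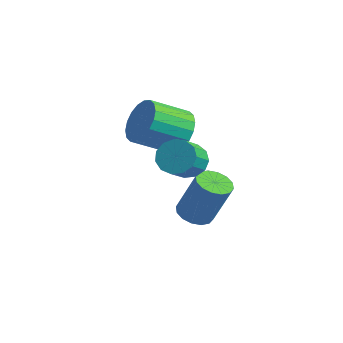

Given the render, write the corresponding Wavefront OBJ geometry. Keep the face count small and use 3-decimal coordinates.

v -2.377 2.676 -1.815
v -1.896 2.043 -1.898
v -1.121 2.37 0.092
v -1.603 3.004 0.175
v -1.675 2.364 -2.037
v -0.9 2.692 -0.047
v -1.642 2.769 -2.116
v -0.868 3.097 -0.127
v -1.806 3.149 -2.115
v -1.032 3.477 -0.126
v -2.124 3.403 -2.033
v -1.349 3.73 -0.044
v -2.509 3.461 -1.893
v -1.734 3.789 0.096
v -2.859 3.31 -1.732
v -2.084 3.637 0.258
v -3.08 2.988 -1.593
v -2.305 3.316 0.397
v -3.112 2.583 -1.513
v -2.338 2.911 0.476
v -2.948 2.203 -1.514
v -2.174 2.531 0.475
v -2.631 1.95 -1.596
v -1.856 2.277 0.393
v -2.246 1.891 -1.736
v -1.471 2.219 0.253
v -3.138 2.579 2.532
v -2.624 1.909 1.875
v -3.329 0.49 2.771
v -3.842 1.161 3.428
v -2.309 1.975 2.226
v -3.014 0.556 3.123
v -2.159 2.16 2.638
v -2.864 0.742 3.535
v -2.202 2.429 3.029
v -2.907 1.01 3.926
v -2.431 2.727 3.321
v -3.136 1.309 4.218
v -2.799 2.996 3.457
v -3.504 1.578 4.354
v -3.235 3.183 3.41
v -3.94 1.764 4.306
v -3.651 3.25 3.189
v -4.356 1.831 4.085
v -3.966 3.184 2.837
v -4.671 1.765 3.734
v -4.116 2.998 2.425
v -4.821 1.58 3.322
v -4.073 2.73 2.034
v -4.778 1.311 2.931
v -3.844 2.431 1.742
v -4.549 1.013 2.639
v -3.476 2.162 1.606
v -4.181 0.744 2.503
v -3.04 1.976 1.654
v -3.745 0.557 2.55
v -1.466 1.462 2.13
v -0.856 1.271 1.6
v -0.464 0.247 2.421
v -1.074 0.438 2.95
v -0.677 1.581 1.901
v -0.285 0.557 2.722
v -0.749 1.853 2.275
v -0.356 0.829 3.096
v -1.048 2.001 2.602
v -0.656 0.977 3.423
v -1.48 1.978 2.78
v -1.088 0.954 3.601
v -1.908 1.791 2.751
v -1.515 0.767 3.572
v -2.195 1.499 2.525
v -1.803 0.475 3.346
v -2.251 1.196 2.173
v -1.859 0.172 2.994
v -2.058 0.977 1.808
v -1.666 -0.047 2.629
v -1.677 0.912 1.544
v -1.284 -0.112 2.365
v -1.229 1.022 1.467
v -0.836 -0.002 2.288
f 2 1 5
f 2 5 3
f 3 5 6
f 3 6 4
f 5 1 7
f 5 7 6
f 6 7 8
f 6 8 4
f 7 1 9
f 7 9 8
f 8 9 10
f 8 10 4
f 9 1 11
f 9 11 10
f 10 11 12
f 10 12 4
f 11 1 13
f 11 13 12
f 12 13 14
f 12 14 4
f 13 1 15
f 13 15 14
f 14 15 16
f 14 16 4
f 15 1 17
f 15 17 16
f 16 17 18
f 16 18 4
f 17 1 19
f 17 19 18
f 18 19 20
f 18 20 4
f 19 1 21
f 19 21 20
f 20 21 22
f 20 22 4
f 21 1 23
f 21 23 22
f 22 23 24
f 22 24 4
f 23 1 25
f 23 25 24
f 24 25 26
f 24 26 4
f 25 1 2
f 25 2 26
f 26 2 3
f 26 3 4
f 28 27 31
f 28 31 29
f 29 31 32
f 29 32 30
f 31 27 33
f 31 33 32
f 32 33 34
f 32 34 30
f 33 27 35
f 33 35 34
f 34 35 36
f 34 36 30
f 35 27 37
f 35 37 36
f 36 37 38
f 36 38 30
f 37 27 39
f 37 39 38
f 38 39 40
f 38 40 30
f 39 27 41
f 39 41 40
f 40 41 42
f 40 42 30
f 41 27 43
f 41 43 42
f 42 43 44
f 42 44 30
f 43 27 45
f 43 45 44
f 44 45 46
f 44 46 30
f 45 27 47
f 45 47 46
f 46 47 48
f 46 48 30
f 47 27 49
f 47 49 48
f 48 49 50
f 48 50 30
f 49 27 51
f 49 51 50
f 50 51 52
f 50 52 30
f 51 27 53
f 51 53 52
f 52 53 54
f 52 54 30
f 53 27 55
f 53 55 54
f 54 55 56
f 54 56 30
f 55 27 28
f 55 28 56
f 56 28 29
f 56 29 30
f 58 57 61
f 58 61 59
f 59 61 62
f 59 62 60
f 61 57 63
f 61 63 62
f 62 63 64
f 62 64 60
f 63 57 65
f 63 65 64
f 64 65 66
f 64 66 60
f 65 57 67
f 65 67 66
f 66 67 68
f 66 68 60
f 67 57 69
f 67 69 68
f 68 69 70
f 68 70 60
f 69 57 71
f 69 71 70
f 70 71 72
f 70 72 60
f 71 57 73
f 71 73 72
f 72 73 74
f 72 74 60
f 73 57 75
f 73 75 74
f 74 75 76
f 74 76 60
f 75 57 77
f 75 77 76
f 76 77 78
f 76 78 60
f 77 57 79
f 77 79 78
f 78 79 80
f 78 80 60
f 79 57 58
f 79 58 80
f 80 58 59
f 80 59 60



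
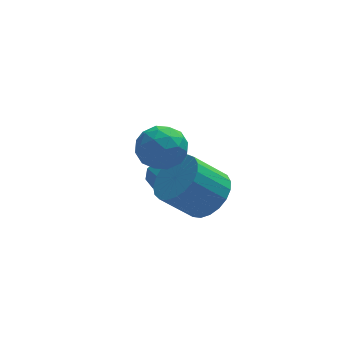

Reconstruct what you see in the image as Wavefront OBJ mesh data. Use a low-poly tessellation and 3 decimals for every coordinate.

v 3.735 0.527 -1.133
v 4.414 -0.039 -0.478
v 3.203 -0.094 0.728
v 2.525 0.473 0.073
v 4.509 0.393 -0.363
v 3.298 0.338 0.844
v 4.471 0.848 -0.38
v 3.26 0.794 0.826
v 4.305 1.248 -0.528
v 3.094 1.194 0.678
v 4.041 1.524 -0.781
v 2.83 1.469 0.425
v 3.724 1.627 -1.094
v 2.513 1.572 0.112
v 3.409 1.539 -1.415
v 2.199 1.485 -0.208
v 3.151 1.277 -1.686
v 1.94 1.223 -0.48
v 2.993 0.886 -1.862
v 1.783 0.831 -0.656
v 2.964 0.432 -1.912
v 1.753 0.377 -0.706
v 3.068 -0.005 -1.827
v 1.858 -0.06 -0.621
v 3.288 -0.351 -1.622
v 2.077 -0.405 -0.416
v 3.585 -0.544 -1.333
v 2.374 -0.598 -0.127
v 3.908 -0.552 -1.009
v 2.697 -0.607 0.197
v 4.201 -0.373 -0.707
v 2.99 -0.428 0.5
v 2.808 4.448 -3.039
v 3.082 4.722 -2.397
v 2.652 2.592 -2.181
v 2.57 4.763 -2.401
v 2.17 4.656 -2.703
v 2.068 4.452 -3.163
v 2.312 4.246 -3.564
v 2.788 4.135 -3.72
v 3.273 4.169 -3.557
v 3.541 4.335 -3.151
v 3.465 4.553 -2.693
v 2.008 1.763 1.841
v 2.854 1.219 1.932
v 1.346 0.581 0.928
v 2.192 0.037 1.019
v 1.597 0.182 1.821
v 2.005 0.912 2.385
v 2.195 0.888 0.475
v 2.603 1.618 1.039
v 2.969 0.678 1.087
v 2.6 0.242 1.919
v 1.6 1.558 0.941
v 1.231 1.122 1.773
v 2.489 1.595 1.967
v 1.711 0.205 0.893
v 1.361 0.29 1.365
v 1.858 -0.029 1.418
v 1.99 1.414 2.233
v 2.487 1.095 2.286
v 1.749 0.485 2.221
v 1.713 0.705 0.574
v 2.21 0.386 0.627
v 2.342 1.829 1.442
v 2.839 1.51 1.495
v 2.451 1.315 0.639
v 3.054 0.957 1.524
v 2.665 0.263 0.987
v 2.666 0.763 0.667
v 2.907 1.192 0.999
v 2.837 0.701 2.013
v 2.448 0.006 1.476
v 2.098 0.091 1.947
v 2.338 0.521 2.279
v 2.904 0.383 1.516
v 1.752 1.794 1.384
v 1.363 1.099 0.847
v 1.862 1.279 0.581
v 2.102 1.709 0.913
v 1.535 1.537 1.873
v 1.146 0.843 1.336
v 1.293 0.608 1.861
v 1.534 1.037 2.193
v 1.296 1.417 1.344
f 2 1 5
f 2 5 3
f 3 5 6
f 3 6 4
f 5 1 7
f 5 7 6
f 6 7 8
f 6 8 4
f 7 1 9
f 7 9 8
f 8 9 10
f 8 10 4
f 9 1 11
f 9 11 10
f 10 11 12
f 10 12 4
f 11 1 13
f 11 13 12
f 12 13 14
f 12 14 4
f 13 1 15
f 13 15 14
f 14 15 16
f 14 16 4
f 15 1 17
f 15 17 16
f 16 17 18
f 16 18 4
f 17 1 19
f 17 19 18
f 18 19 20
f 18 20 4
f 19 1 21
f 19 21 20
f 20 21 22
f 20 22 4
f 21 1 23
f 21 23 22
f 22 23 24
f 22 24 4
f 23 1 25
f 23 25 24
f 24 25 26
f 24 26 4
f 25 1 27
f 25 27 26
f 26 27 28
f 26 28 4
f 27 1 29
f 27 29 28
f 28 29 30
f 28 30 4
f 29 1 31
f 29 31 30
f 30 31 32
f 30 32 4
f 31 1 2
f 31 2 32
f 32 2 3
f 32 3 4
f 34 33 36
f 34 36 35
f 36 33 37
f 36 37 35
f 37 33 38
f 37 38 35
f 38 33 39
f 38 39 35
f 39 33 40
f 39 40 35
f 40 33 41
f 40 41 35
f 41 33 42
f 41 42 35
f 42 33 43
f 42 43 35
f 43 33 34
f 43 34 35
f 44 81 60
f 81 55 84
f 60 84 49
f 81 84 60
f 44 60 56
f 60 49 61
f 56 61 45
f 60 61 56
f 44 56 65
f 56 45 66
f 65 66 51
f 56 66 65
f 44 65 77
f 65 51 80
f 77 80 54
f 65 80 77
f 44 77 81
f 77 54 85
f 81 85 55
f 77 85 81
f 45 61 72
f 61 49 75
f 72 75 53
f 61 75 72
f 49 84 62
f 84 55 83
f 62 83 48
f 84 83 62
f 55 85 82
f 85 54 78
f 82 78 46
f 85 78 82
f 54 80 79
f 80 51 67
f 79 67 50
f 80 67 79
f 51 66 71
f 66 45 68
f 71 68 52
f 66 68 71
f 47 73 59
f 73 53 74
f 59 74 48
f 73 74 59
f 47 59 57
f 59 48 58
f 57 58 46
f 59 58 57
f 47 57 64
f 57 46 63
f 64 63 50
f 57 63 64
f 47 64 69
f 64 50 70
f 69 70 52
f 64 70 69
f 47 69 73
f 69 52 76
f 73 76 53
f 69 76 73
f 48 74 62
f 74 53 75
f 62 75 49
f 74 75 62
f 46 58 82
f 58 48 83
f 82 83 55
f 58 83 82
f 50 63 79
f 63 46 78
f 79 78 54
f 63 78 79
f 52 70 71
f 70 50 67
f 71 67 51
f 70 67 71
f 53 76 72
f 76 52 68
f 72 68 45
f 76 68 72



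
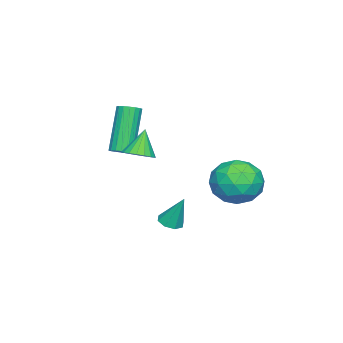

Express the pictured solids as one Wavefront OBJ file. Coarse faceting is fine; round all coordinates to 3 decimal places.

v 1.009 2.308 -4.309
v 1.372 1.96 -4.179
v 1.091 2.872 -3.031
v 1.528 2.291 -4.335
v 1.379 2.632 -4.476
v 1.014 2.784 -4.519
v 0.645 2.656 -4.44
v 0.49 2.325 -4.283
v 0.638 1.984 -4.142
v 1.004 1.832 -4.099
v 0.559 0.845 -1.368
v 1.117 1.028 -1.089
v 0.001 0.875 -0.272
v 0.994 1.281 -1.158
v 0.785 1.447 -1.269
v 0.531 1.494 -1.4
v 0.283 1.412 -1.524
v 0.089 1.219 -1.617
v -0.011 0.951 -1.661
v 0.001 0.662 -1.647
v 0.124 0.41 -1.578
v 0.334 0.244 -1.467
v 0.587 0.197 -1.336
v 0.836 0.278 -1.212
v 1.029 0.472 -1.118
v 1.129 0.74 -1.074
v -1.254 4.736 -2.381
v -0.556 4.489 -3.2
v -2.284 3.351 -2.84
v -1.586 3.104 -3.659
v -1.276 2.965 -2.609
v -0.639 3.821 -2.325
v -2.201 4.019 -3.715
v -1.564 4.875 -3.431
v -1.142 4.045 -4.025
v -0.57 3.394 -3.341
v -2.27 4.446 -2.699
v -1.698 3.795 -2.015
v -0.814 4.734 -2.75
v -2.026 3.106 -3.29
v -1.843 3.024 -2.672
v -1.433 2.879 -3.154
v -0.863 4.342 -2.236
v -0.453 4.196 -2.717
v -0.876 3.3 -2.37
v -2.387 3.644 -3.323
v -1.977 3.498 -3.804
v -1.407 4.961 -2.886
v -0.997 4.816 -3.368
v -1.964 4.54 -3.67
v -0.749 4.328 -3.716
v -1.354 3.514 -3.986
v -1.715 4.052 -4.019
v -1.341 4.555 -3.852
v -0.412 3.945 -3.315
v -1.018 3.131 -3.584
v -0.836 3.049 -2.967
v -0.461 3.553 -2.8
v -0.757 3.685 -3.799
v -1.822 4.709 -2.456
v -2.428 3.895 -2.725
v -2.379 4.287 -3.24
v -2.004 4.791 -3.073
v -1.486 4.326 -2.054
v -2.091 3.512 -2.324
v -1.499 3.285 -2.188
v -1.125 3.788 -2.021
v -2.083 4.155 -2.241
v -1.089 -0.591 -2.081
v -0.805 -0.217 -1.91
v -1.807 -0.334 0.012
v -2.091 -0.709 -0.159
v -0.981 -0.111 -1.995
v -1.983 -0.228 -0.074
v -1.178 -0.1 -2.097
v -2.18 -0.217 -0.176
v -1.358 -0.186 -2.196
v -2.36 -0.303 -0.275
v -1.484 -0.353 -2.272
v -2.486 -0.47 -0.351
v -1.532 -0.567 -2.31
v -2.535 -0.684 -0.389
v -1.492 -0.785 -2.303
v -2.495 -0.903 -0.382
v -1.373 -0.966 -2.252
v -2.375 -1.083 -0.33
v -1.197 -1.072 -2.166
v -2.199 -1.189 -0.245
v -1 -1.083 -2.064
v -2.002 -1.2 -0.143
v -0.82 -0.997 -1.965
v -1.822 -1.114 -0.044
v -0.694 -0.83 -1.889
v -1.696 -0.947 0.032
v -0.645 -0.616 -1.851
v -1.648 -0.733 0.07
v -0.685 -0.397 -1.858
v -1.688 -0.515 0.063
f 2 1 4
f 2 4 3
f 4 1 5
f 4 5 3
f 5 1 6
f 5 6 3
f 6 1 7
f 6 7 3
f 7 1 8
f 7 8 3
f 8 1 9
f 8 9 3
f 9 1 10
f 9 10 3
f 10 1 2
f 10 2 3
f 12 11 14
f 12 14 13
f 14 11 15
f 14 15 13
f 15 11 16
f 15 16 13
f 16 11 17
f 16 17 13
f 17 11 18
f 17 18 13
f 18 11 19
f 18 19 13
f 19 11 20
f 19 20 13
f 20 11 21
f 20 21 13
f 21 11 22
f 21 22 13
f 22 11 23
f 22 23 13
f 23 11 24
f 23 24 13
f 24 11 25
f 24 25 13
f 25 11 26
f 25 26 13
f 26 11 12
f 26 12 13
f 27 64 43
f 64 38 67
f 43 67 32
f 64 67 43
f 27 43 39
f 43 32 44
f 39 44 28
f 43 44 39
f 27 39 48
f 39 28 49
f 48 49 34
f 39 49 48
f 27 48 60
f 48 34 63
f 60 63 37
f 48 63 60
f 27 60 64
f 60 37 68
f 64 68 38
f 60 68 64
f 28 44 55
f 44 32 58
f 55 58 36
f 44 58 55
f 32 67 45
f 67 38 66
f 45 66 31
f 67 66 45
f 38 68 65
f 68 37 61
f 65 61 29
f 68 61 65
f 37 63 62
f 63 34 50
f 62 50 33
f 63 50 62
f 34 49 54
f 49 28 51
f 54 51 35
f 49 51 54
f 30 56 42
f 56 36 57
f 42 57 31
f 56 57 42
f 30 42 40
f 42 31 41
f 40 41 29
f 42 41 40
f 30 40 47
f 40 29 46
f 47 46 33
f 40 46 47
f 30 47 52
f 47 33 53
f 52 53 35
f 47 53 52
f 30 52 56
f 52 35 59
f 56 59 36
f 52 59 56
f 31 57 45
f 57 36 58
f 45 58 32
f 57 58 45
f 29 41 65
f 41 31 66
f 65 66 38
f 41 66 65
f 33 46 62
f 46 29 61
f 62 61 37
f 46 61 62
f 35 53 54
f 53 33 50
f 54 50 34
f 53 50 54
f 36 59 55
f 59 35 51
f 55 51 28
f 59 51 55
f 70 69 73
f 70 73 71
f 71 73 74
f 71 74 72
f 73 69 75
f 73 75 74
f 74 75 76
f 74 76 72
f 75 69 77
f 75 77 76
f 76 77 78
f 76 78 72
f 77 69 79
f 77 79 78
f 78 79 80
f 78 80 72
f 79 69 81
f 79 81 80
f 80 81 82
f 80 82 72
f 81 69 83
f 81 83 82
f 82 83 84
f 82 84 72
f 83 69 85
f 83 85 84
f 84 85 86
f 84 86 72
f 85 69 87
f 85 87 86
f 86 87 88
f 86 88 72
f 87 69 89
f 87 89 88
f 88 89 90
f 88 90 72
f 89 69 91
f 89 91 90
f 90 91 92
f 90 92 72
f 91 69 93
f 91 93 92
f 92 93 94
f 92 94 72
f 93 69 95
f 93 95 94
f 94 95 96
f 94 96 72
f 95 69 97
f 95 97 96
f 96 97 98
f 96 98 72
f 97 69 70
f 97 70 98
f 98 70 71
f 98 71 72



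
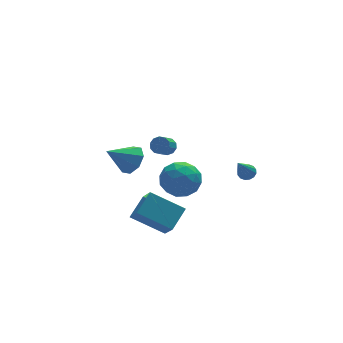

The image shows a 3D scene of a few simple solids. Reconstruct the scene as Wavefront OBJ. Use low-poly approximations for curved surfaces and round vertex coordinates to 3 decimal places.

v 1.907 -3.08 2.134
v 2.15 -2.744 2.464
v 1.013 -4.02 3.746
v 1.911 -2.623 2.402
v 1.672 -2.625 2.269
v 1.495 -2.748 2.099
v 1.429 -2.96 1.938
v 1.491 -3.205 1.83
v 1.664 -3.416 1.803
v 1.903 -3.537 1.865
v 2.142 -3.535 1.998
v 2.319 -3.412 2.168
v 2.385 -3.199 2.329
v 2.323 -2.955 2.437
v -2.784 -3.315 -1.541
v -2.784 -4.558 -0.268
v -4.414 -2.289 -0.54
v -4.413 -3.533 0.734
v -1.767 -2.487 -0.734
v -1.766 -3.731 0.54
v -3.396 -1.462 0.268
v -3.396 -2.705 1.541
v -2.517 -1.648 1.9
v -1.798 -0.961 1.194
v -1.102 -3.019 2.006
v -0.383 -2.332 1.3
v -0.646 -1.973 2.436
v -1.521 -1.126 2.37
v -1.379 -2.854 0.83
v -2.254 -2.007 0.764
v -1.095 -1.706 0.533
v -0.642 -1.161 1.525
v -2.258 -2.819 1.675
v -1.805 -2.274 2.667
v -2.282 -1.184 1.538
v -0.618 -2.796 1.662
v -0.773 -2.585 2.33
v -0.35 -2.181 1.915
v -2.119 -1.281 2.229
v -1.696 -0.877 1.814
v -1.019 -1.472 2.544
v -1.204 -3.103 1.386
v -0.781 -2.699 0.971
v -2.55 -1.799 1.285
v -2.127 -1.395 0.87
v -1.881 -2.508 0.656
v -1.446 -1.218 0.734
v -0.614 -2.024 0.796
v -1.2 -2.331 0.52
v -1.714 -1.833 0.481
v -1.179 -0.898 1.318
v -0.348 -1.704 1.38
v -0.502 -1.493 2.047
v -1.016 -0.995 2.009
v -0.766 -1.336 0.929
v -2.552 -2.276 1.82
v -1.721 -3.082 1.882
v -1.884 -2.985 1.191
v -2.398 -2.487 1.153
v -2.286 -1.956 2.404
v -1.454 -2.762 2.466
v -1.186 -2.147 2.719
v -1.7 -1.649 2.68
v -2.134 -2.644 2.271
v -2.731 2.592 0.296
v -2.127 2.723 1.095
v -4.209 2.528 1.424
v -2.379 3.392 0.801
v -2.838 3.592 0.212
v -3.234 3.206 -0.328
v -3.335 2.46 -0.503
v -3.083 1.791 -0.21
v -2.625 1.591 0.38
v -2.229 1.977 0.92
v -0.169 4.074 -0.161
v 0.261 3.642 -0.141
v -0.361 3.054 0.502
v -0.791 3.486 0.481
v 0.325 3.883 0.142
v -0.297 3.295 0.785
v 0.2 4.197 0.308
v -0.422 3.61 0.951
v -0.066 4.464 0.296
v -0.688 3.877 0.938
v -0.371 4.582 0.108
v -0.993 3.995 0.751
v -0.599 4.506 -0.182
v -1.221 3.918 0.461
v -0.663 4.265 -0.465
v -1.285 3.677 0.178
v -0.538 3.95 -0.631
v -1.16 3.363 0.012
v -0.272 3.683 -0.618
v -0.894 3.096 0.024
v 0.033 3.565 -0.431
v -0.589 2.978 0.212
f 2 1 4
f 2 4 3
f 4 1 5
f 4 5 3
f 5 1 6
f 5 6 3
f 6 1 7
f 6 7 3
f 7 1 8
f 7 8 3
f 8 1 9
f 8 9 3
f 9 1 10
f 9 10 3
f 10 1 11
f 10 11 3
f 11 1 12
f 11 12 3
f 12 1 13
f 12 13 3
f 13 1 14
f 13 14 3
f 14 1 2
f 14 2 3
f 16 18 15
f 19 16 15
f 15 18 17
f 17 19 15
f 16 22 18
f 20 16 19
f 20 22 16
f 18 22 17
f 21 19 17
f 17 22 21
f 21 20 19
f 22 20 21
f 23 60 39
f 60 34 63
f 39 63 28
f 60 63 39
f 23 39 35
f 39 28 40
f 35 40 24
f 39 40 35
f 23 35 44
f 35 24 45
f 44 45 30
f 35 45 44
f 23 44 56
f 44 30 59
f 56 59 33
f 44 59 56
f 23 56 60
f 56 33 64
f 60 64 34
f 56 64 60
f 24 40 51
f 40 28 54
f 51 54 32
f 40 54 51
f 28 63 41
f 63 34 62
f 41 62 27
f 63 62 41
f 34 64 61
f 64 33 57
f 61 57 25
f 64 57 61
f 33 59 58
f 59 30 46
f 58 46 29
f 59 46 58
f 30 45 50
f 45 24 47
f 50 47 31
f 45 47 50
f 26 52 38
f 52 32 53
f 38 53 27
f 52 53 38
f 26 38 36
f 38 27 37
f 36 37 25
f 38 37 36
f 26 36 43
f 36 25 42
f 43 42 29
f 36 42 43
f 26 43 48
f 43 29 49
f 48 49 31
f 43 49 48
f 26 48 52
f 48 31 55
f 52 55 32
f 48 55 52
f 27 53 41
f 53 32 54
f 41 54 28
f 53 54 41
f 25 37 61
f 37 27 62
f 61 62 34
f 37 62 61
f 29 42 58
f 42 25 57
f 58 57 33
f 42 57 58
f 31 49 50
f 49 29 46
f 50 46 30
f 49 46 50
f 32 55 51
f 55 31 47
f 51 47 24
f 55 47 51
f 66 65 68
f 66 68 67
f 68 65 69
f 68 69 67
f 69 65 70
f 69 70 67
f 70 65 71
f 70 71 67
f 71 65 72
f 71 72 67
f 72 65 73
f 72 73 67
f 73 65 74
f 73 74 67
f 74 65 66
f 74 66 67
f 76 75 79
f 76 79 77
f 77 79 80
f 77 80 78
f 79 75 81
f 79 81 80
f 80 81 82
f 80 82 78
f 81 75 83
f 81 83 82
f 82 83 84
f 82 84 78
f 83 75 85
f 83 85 84
f 84 85 86
f 84 86 78
f 85 75 87
f 85 87 86
f 86 87 88
f 86 88 78
f 87 75 89
f 87 89 88
f 88 89 90
f 88 90 78
f 89 75 91
f 89 91 90
f 90 91 92
f 90 92 78
f 91 75 93
f 91 93 92
f 92 93 94
f 92 94 78
f 93 75 95
f 93 95 94
f 94 95 96
f 94 96 78
f 95 75 76
f 95 76 96
f 96 76 77
f 96 77 78



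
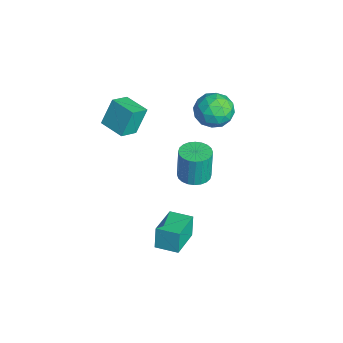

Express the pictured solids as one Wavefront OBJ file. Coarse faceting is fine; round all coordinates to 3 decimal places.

v 2.338 -1.405 -3.526
v 2.044 -1.274 -2.185
v 0.783 -0.267 -3.979
v 0.489 -0.135 -2.637
v 3.111 -0.325 -3.463
v 2.817 -0.193 -2.121
v 1.556 0.814 -3.915
v 1.262 0.945 -2.574
v -3.183 -2.966 2.286
v -3.525 -2.258 3.816
v -3.815 -2.037 1.715
v -4.157 -1.329 3.245
v -1.903 -2.151 2.195
v -2.245 -1.443 3.725
v -2.535 -1.222 1.624
v -2.877 -0.514 3.154
v 2.69 0.604 2.828
v 3.136 -0.14 2.894
v 3.016 -0.048 4.738
v 2.57 0.696 4.672
v 3.387 0.088 2.899
v 3.267 0.18 4.743
v 3.532 0.395 2.893
v 3.412 0.487 4.737
v 3.549 0.734 2.877
v 3.429 0.826 4.721
v 3.435 1.053 2.854
v 3.315 1.145 4.698
v 3.207 1.303 2.827
v 3.088 1.395 4.671
v 2.901 1.447 2.8
v 2.782 1.539 4.644
v 2.563 1.463 2.777
v 2.443 1.555 4.621
v 2.244 1.348 2.762
v 2.124 1.44 4.606
v 1.993 1.12 2.757
v 1.873 1.212 4.601
v 1.848 0.813 2.763
v 1.728 0.905 4.607
v 1.831 0.474 2.779
v 1.711 0.566 4.623
v 1.945 0.155 2.802
v 1.825 0.247 4.646
v 2.172 -0.095 2.829
v 2.053 -0.003 4.673
v 2.478 -0.239 2.856
v 2.359 -0.147 4.7
v 2.817 -0.255 2.879
v 2.697 -0.163 4.723
v -2.302 3.079 4.323
v -1.372 3.748 4.163
v -1.488 1.712 3.337
v -0.558 2.381 3.177
v -0.799 1.968 4.23
v -1.302 2.812 4.839
v -1.558 2.648 2.661
v -2.061 3.492 3.27
v -0.913 3.482 3.135
v -0.443 3.061 4.105
v -2.417 2.399 3.395
v -1.947 1.978 4.365
v -1.908 3.533 4.33
v -0.952 1.927 3.17
v -1.093 1.684 3.789
v -0.546 2.077 3.695
v -1.867 2.983 4.727
v -1.32 3.377 4.633
v -0.983 2.33 4.672
v -1.54 2.083 2.867
v -0.993 2.477 2.773
v -2.314 3.383 3.805
v -1.767 3.776 3.711
v -1.877 3.13 2.828
v -1.092 3.77 3.631
v -0.614 2.967 3.052
v -1.201 3.123 2.748
v -1.497 3.62 3.107
v -0.816 3.523 4.202
v -0.338 2.72 3.622
v -0.479 2.477 4.241
v -0.774 2.973 4.599
v -0.546 3.367 3.598
v -2.522 2.74 3.878
v -2.044 1.937 3.298
v -2.086 2.487 2.901
v -2.381 2.983 3.259
v -2.246 2.493 4.448
v -1.768 1.69 3.869
v -1.363 1.84 4.393
v -1.659 2.337 4.752
v -2.314 2.093 3.902
f 2 4 1
f 5 2 1
f 1 4 3
f 3 5 1
f 2 8 4
f 6 2 5
f 6 8 2
f 4 8 3
f 7 5 3
f 3 8 7
f 7 6 5
f 8 6 7
f 10 12 9
f 13 10 9
f 9 12 11
f 11 13 9
f 10 16 12
f 14 10 13
f 14 16 10
f 12 16 11
f 15 13 11
f 11 16 15
f 15 14 13
f 16 14 15
f 18 17 21
f 18 21 19
f 19 21 22
f 19 22 20
f 21 17 23
f 21 23 22
f 22 23 24
f 22 24 20
f 23 17 25
f 23 25 24
f 24 25 26
f 24 26 20
f 25 17 27
f 25 27 26
f 26 27 28
f 26 28 20
f 27 17 29
f 27 29 28
f 28 29 30
f 28 30 20
f 29 17 31
f 29 31 30
f 30 31 32
f 30 32 20
f 31 17 33
f 31 33 32
f 32 33 34
f 32 34 20
f 33 17 35
f 33 35 34
f 34 35 36
f 34 36 20
f 35 17 37
f 35 37 36
f 36 37 38
f 36 38 20
f 37 17 39
f 37 39 38
f 38 39 40
f 38 40 20
f 39 17 41
f 39 41 40
f 40 41 42
f 40 42 20
f 41 17 43
f 41 43 42
f 42 43 44
f 42 44 20
f 43 17 45
f 43 45 44
f 44 45 46
f 44 46 20
f 45 17 47
f 45 47 46
f 46 47 48
f 46 48 20
f 47 17 49
f 47 49 48
f 48 49 50
f 48 50 20
f 49 17 18
f 49 18 50
f 50 18 19
f 50 19 20
f 51 88 67
f 88 62 91
f 67 91 56
f 88 91 67
f 51 67 63
f 67 56 68
f 63 68 52
f 67 68 63
f 51 63 72
f 63 52 73
f 72 73 58
f 63 73 72
f 51 72 84
f 72 58 87
f 84 87 61
f 72 87 84
f 51 84 88
f 84 61 92
f 88 92 62
f 84 92 88
f 52 68 79
f 68 56 82
f 79 82 60
f 68 82 79
f 56 91 69
f 91 62 90
f 69 90 55
f 91 90 69
f 62 92 89
f 92 61 85
f 89 85 53
f 92 85 89
f 61 87 86
f 87 58 74
f 86 74 57
f 87 74 86
f 58 73 78
f 73 52 75
f 78 75 59
f 73 75 78
f 54 80 66
f 80 60 81
f 66 81 55
f 80 81 66
f 54 66 64
f 66 55 65
f 64 65 53
f 66 65 64
f 54 64 71
f 64 53 70
f 71 70 57
f 64 70 71
f 54 71 76
f 71 57 77
f 76 77 59
f 71 77 76
f 54 76 80
f 76 59 83
f 80 83 60
f 76 83 80
f 55 81 69
f 81 60 82
f 69 82 56
f 81 82 69
f 53 65 89
f 65 55 90
f 89 90 62
f 65 90 89
f 57 70 86
f 70 53 85
f 86 85 61
f 70 85 86
f 59 77 78
f 77 57 74
f 78 74 58
f 77 74 78
f 60 83 79
f 83 59 75
f 79 75 52
f 83 75 79



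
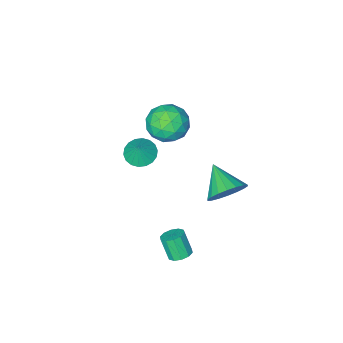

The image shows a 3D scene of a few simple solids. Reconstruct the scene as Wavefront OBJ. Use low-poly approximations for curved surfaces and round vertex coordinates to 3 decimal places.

v 1.709 -2.928 -0.247
v 2.232 -3.622 -0.2
v 2.091 -2.572 0.767
v 2.454 -3.358 -0.376
v 2.529 -3.01 -0.527
v 2.441 -2.645 -0.622
v 2.208 -2.336 -0.643
v 1.877 -2.145 -0.585
v 1.512 -2.108 -0.461
v 1.186 -2.234 -0.294
v 0.964 -2.498 -0.117
v 0.889 -2.847 0.033
v 0.977 -3.212 0.129
v 1.21 -3.52 0.15
v 1.541 -3.712 0.092
v 1.906 -3.748 -0.033
v 0.026 2.351 0.224
v 0.382 2.828 1.138
v -0.146 0.809 1.096
v -0.098 2.894 1.161
v -0.554 2.854 0.999
v -0.894 2.713 0.683
v -1.052 2.501 0.276
v -0.997 2.259 -0.141
v -0.739 2.036 -0.485
v -0.329 1.875 -0.689
v 0.151 1.808 -0.713
v 0.606 1.849 -0.55
v 0.946 1.989 -0.234
v 1.105 2.201 0.172
v 1.049 2.443 0.589
v 0.791 2.667 0.934
v 3.739 3.86 -1.128
v 4.279 4.143 -1.016
v 4.36 3.544 0.101
v 3.821 3.26 -0.012
v 3.998 4.364 -0.877
v 4.079 3.765 0.24
v 3.618 4.392 -0.834
v 3.7 3.792 0.283
v 3.285 4.216 -0.904
v 3.366 3.617 0.213
v 3.125 3.905 -1.059
v 3.206 3.306 0.057
v 3.2 3.576 -1.241
v 3.281 2.977 -0.124
v 3.481 3.355 -1.38
v 3.562 2.756 -0.263
v 3.86 3.328 -1.423
v 3.942 2.728 -0.306
v 4.194 3.503 -1.353
v 4.275 2.904 -0.236
v 4.354 3.814 -1.197
v 4.435 3.215 -0.081
v 1.763 -1.073 4.256
v 2.202 -1.524 3.273
v 0.038 -1.076 3.487
v 0.477 -1.527 2.504
v 0.439 -2.172 3.476
v 1.505 -2.17 3.952
v 0.735 -0.43 2.808
v 1.801 -0.428 3.284
v 1.566 -1.127 2.379
v 1.384 -2.203 2.791
v 0.856 -0.397 3.969
v 0.674 -1.473 4.381
v 2.134 -1.298 3.832
v 0.106 -1.302 2.928
v 0.084 -1.68 3.499
v 0.342 -1.946 2.922
v 1.724 -1.678 4.231
v 1.982 -1.943 3.653
v 0.946 -2.324 3.772
v 0.258 -0.657 3.107
v 0.516 -0.922 2.529
v 1.898 -0.654 3.838
v 2.156 -0.92 3.261
v 1.294 -0.276 2.988
v 2.018 -1.33 2.729
v 1.005 -1.332 2.276
v 1.156 -0.687 2.455
v 1.782 -0.686 2.735
v 1.911 -1.963 2.971
v 0.897 -1.964 2.519
v 0.875 -2.343 3.09
v 1.502 -2.342 3.37
v 1.538 -1.729 2.445
v 1.343 -0.636 4.241
v 0.329 -0.637 3.789
v 0.738 -0.258 3.39
v 1.365 -0.257 3.67
v 1.235 -1.268 4.484
v 0.222 -1.27 4.031
v 0.458 -1.914 4.025
v 1.084 -1.913 4.305
v 0.702 -0.871 4.315
f 2 1 4
f 2 4 3
f 4 1 5
f 4 5 3
f 5 1 6
f 5 6 3
f 6 1 7
f 6 7 3
f 7 1 8
f 7 8 3
f 8 1 9
f 8 9 3
f 9 1 10
f 9 10 3
f 10 1 11
f 10 11 3
f 11 1 12
f 11 12 3
f 12 1 13
f 12 13 3
f 13 1 14
f 13 14 3
f 14 1 15
f 14 15 3
f 15 1 16
f 15 16 3
f 16 1 2
f 16 2 3
f 18 17 20
f 18 20 19
f 20 17 21
f 20 21 19
f 21 17 22
f 21 22 19
f 22 17 23
f 22 23 19
f 23 17 24
f 23 24 19
f 24 17 25
f 24 25 19
f 25 17 26
f 25 26 19
f 26 17 27
f 26 27 19
f 27 17 28
f 27 28 19
f 28 17 29
f 28 29 19
f 29 17 30
f 29 30 19
f 30 17 31
f 30 31 19
f 31 17 32
f 31 32 19
f 32 17 18
f 32 18 19
f 34 33 37
f 34 37 35
f 35 37 38
f 35 38 36
f 37 33 39
f 37 39 38
f 38 39 40
f 38 40 36
f 39 33 41
f 39 41 40
f 40 41 42
f 40 42 36
f 41 33 43
f 41 43 42
f 42 43 44
f 42 44 36
f 43 33 45
f 43 45 44
f 44 45 46
f 44 46 36
f 45 33 47
f 45 47 46
f 46 47 48
f 46 48 36
f 47 33 49
f 47 49 48
f 48 49 50
f 48 50 36
f 49 33 51
f 49 51 50
f 50 51 52
f 50 52 36
f 51 33 53
f 51 53 52
f 52 53 54
f 52 54 36
f 53 33 34
f 53 34 54
f 54 34 35
f 54 35 36
f 55 92 71
f 92 66 95
f 71 95 60
f 92 95 71
f 55 71 67
f 71 60 72
f 67 72 56
f 71 72 67
f 55 67 76
f 67 56 77
f 76 77 62
f 67 77 76
f 55 76 88
f 76 62 91
f 88 91 65
f 76 91 88
f 55 88 92
f 88 65 96
f 92 96 66
f 88 96 92
f 56 72 83
f 72 60 86
f 83 86 64
f 72 86 83
f 60 95 73
f 95 66 94
f 73 94 59
f 95 94 73
f 66 96 93
f 96 65 89
f 93 89 57
f 96 89 93
f 65 91 90
f 91 62 78
f 90 78 61
f 91 78 90
f 62 77 82
f 77 56 79
f 82 79 63
f 77 79 82
f 58 84 70
f 84 64 85
f 70 85 59
f 84 85 70
f 58 70 68
f 70 59 69
f 68 69 57
f 70 69 68
f 58 68 75
f 68 57 74
f 75 74 61
f 68 74 75
f 58 75 80
f 75 61 81
f 80 81 63
f 75 81 80
f 58 80 84
f 80 63 87
f 84 87 64
f 80 87 84
f 59 85 73
f 85 64 86
f 73 86 60
f 85 86 73
f 57 69 93
f 69 59 94
f 93 94 66
f 69 94 93
f 61 74 90
f 74 57 89
f 90 89 65
f 74 89 90
f 63 81 82
f 81 61 78
f 82 78 62
f 81 78 82
f 64 87 83
f 87 63 79
f 83 79 56
f 87 79 83



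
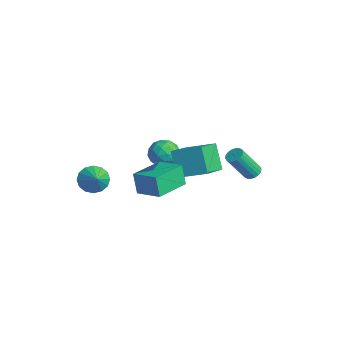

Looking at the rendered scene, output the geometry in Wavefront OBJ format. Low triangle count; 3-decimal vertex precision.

v -2.328 0.651 -1.157
v -2 0.107 -1.928
v -3.74 0.873 -1.912
v -3.412 0.329 -2.683
v -3.597 -0.11 -1.805
v -2.725 -0.247 -1.338
v -3.015 1.227 -2.502
v -2.143 1.09 -2.035
v -2.425 0.463 -2.759
v -2.785 -0.363 -2.329
v -2.955 1.343 -1.511
v -3.315 0.517 -1.081
v -2.04 0.36 -1.476
v -3.7 0.62 -2.364
v -3.809 0.362 -1.848
v -3.616 0.042 -2.301
v -2.466 0.152 -1.13
v -2.274 -0.168 -1.583
v -3.212 -0.296 -1.511
v -3.466 1.148 -2.257
v -3.274 0.828 -2.71
v -2.124 0.938 -1.539
v -1.931 0.618 -1.992
v -2.528 1.276 -2.329
v -2.097 0.249 -2.418
v -2.927 0.379 -2.862
v -2.694 0.907 -2.755
v -2.181 0.827 -2.481
v -2.309 -0.236 -2.165
v -3.139 -0.106 -2.609
v -3.247 -0.364 -2.093
v -2.735 -0.445 -1.818
v -2.559 -0.027 -2.653
v -2.601 1.086 -1.231
v -3.431 1.216 -1.675
v -3.005 1.425 -2.022
v -2.493 1.344 -1.747
v -2.813 0.601 -0.978
v -3.643 0.731 -1.422
v -3.559 0.153 -1.359
v -3.046 0.073 -1.085
v -3.181 1.007 -1.187
v 1.22 4.086 -1.995
v 1.667 3.779 -2.17
v 1.567 2.647 -0.44
v 1.12 2.954 -0.265
v 1.776 3.968 -2.04
v 1.676 2.836 -0.31
v 1.774 4.181 -1.901
v 1.674 3.048 -0.171
v 1.663 4.374 -1.781
v 1.563 3.242 -0.051
v 1.464 4.511 -1.703
v 1.364 3.378 0.027
v 1.216 4.563 -1.683
v 1.116 3.431 0.047
v 0.97 4.521 -1.725
v 0.87 3.389 0.005
v 0.773 4.393 -1.82
v 0.673 3.261 -0.09
v 0.664 4.204 -1.95
v 0.564 3.072 -0.22
v 0.666 3.992 -2.089
v 0.566 2.859 -0.359
v 0.777 3.798 -2.209
v 0.677 2.666 -0.479
v 0.976 3.662 -2.287
v 0.876 2.529 -0.557
v 1.224 3.609 -2.307
v 1.124 2.477 -0.577
v 1.47 3.651 -2.265
v 1.37 2.519 -0.535
v -0.389 0.708 0.05
v 0.779 -0.759 0.903
v 0.746 2.004 0.726
v 1.913 0.536 1.579
v 0.607 0.624 -1.459
v 1.774 -0.844 -0.606
v 1.741 1.919 -0.783
v 2.909 0.452 0.07
v 2.485 -3.534 -0.58
v 2.114 -3.593 0.748
v 1.571 -1.573 -0.748
v 1.2 -1.632 0.58
v 3.88 -2.848 -0.16
v 3.509 -2.907 1.168
v 2.966 -0.887 -0.328
v 2.595 -0.946 1
v -2.982 -3.837 -2.944
v -2.46 -4.057 -3.707
v -1.918 -4.043 -2.156
v -2.407 -3.571 -3.651
v -2.508 -3.156 -3.407
v -2.736 -2.924 -3.038
v -3.03 -2.937 -2.644
v -3.311 -3.191 -2.33
v -3.504 -3.618 -2.181
v -3.557 -4.103 -2.236
v -3.456 -4.518 -2.481
v -3.228 -4.75 -2.85
v -2.934 -4.737 -3.244
v -2.653 -4.484 -3.557
f 1 38 17
f 38 12 41
f 17 41 6
f 38 41 17
f 1 17 13
f 17 6 18
f 13 18 2
f 17 18 13
f 1 13 22
f 13 2 23
f 22 23 8
f 13 23 22
f 1 22 34
f 22 8 37
f 34 37 11
f 22 37 34
f 1 34 38
f 34 11 42
f 38 42 12
f 34 42 38
f 2 18 29
f 18 6 32
f 29 32 10
f 18 32 29
f 6 41 19
f 41 12 40
f 19 40 5
f 41 40 19
f 12 42 39
f 42 11 35
f 39 35 3
f 42 35 39
f 11 37 36
f 37 8 24
f 36 24 7
f 37 24 36
f 8 23 28
f 23 2 25
f 28 25 9
f 23 25 28
f 4 30 16
f 30 10 31
f 16 31 5
f 30 31 16
f 4 16 14
f 16 5 15
f 14 15 3
f 16 15 14
f 4 14 21
f 14 3 20
f 21 20 7
f 14 20 21
f 4 21 26
f 21 7 27
f 26 27 9
f 21 27 26
f 4 26 30
f 26 9 33
f 30 33 10
f 26 33 30
f 5 31 19
f 31 10 32
f 19 32 6
f 31 32 19
f 3 15 39
f 15 5 40
f 39 40 12
f 15 40 39
f 7 20 36
f 20 3 35
f 36 35 11
f 20 35 36
f 9 27 28
f 27 7 24
f 28 24 8
f 27 24 28
f 10 33 29
f 33 9 25
f 29 25 2
f 33 25 29
f 44 43 47
f 44 47 45
f 45 47 48
f 45 48 46
f 47 43 49
f 47 49 48
f 48 49 50
f 48 50 46
f 49 43 51
f 49 51 50
f 50 51 52
f 50 52 46
f 51 43 53
f 51 53 52
f 52 53 54
f 52 54 46
f 53 43 55
f 53 55 54
f 54 55 56
f 54 56 46
f 55 43 57
f 55 57 56
f 56 57 58
f 56 58 46
f 57 43 59
f 57 59 58
f 58 59 60
f 58 60 46
f 59 43 61
f 59 61 60
f 60 61 62
f 60 62 46
f 61 43 63
f 61 63 62
f 62 63 64
f 62 64 46
f 63 43 65
f 63 65 64
f 64 65 66
f 64 66 46
f 65 43 67
f 65 67 66
f 66 67 68
f 66 68 46
f 67 43 69
f 67 69 68
f 68 69 70
f 68 70 46
f 69 43 71
f 69 71 70
f 70 71 72
f 70 72 46
f 71 43 44
f 71 44 72
f 72 44 45
f 72 45 46
f 74 76 73
f 77 74 73
f 73 76 75
f 75 77 73
f 74 80 76
f 78 74 77
f 78 80 74
f 76 80 75
f 79 77 75
f 75 80 79
f 79 78 77
f 80 78 79
f 82 84 81
f 85 82 81
f 81 84 83
f 83 85 81
f 82 88 84
f 86 82 85
f 86 88 82
f 84 88 83
f 87 85 83
f 83 88 87
f 87 86 85
f 88 86 87
f 90 89 92
f 90 92 91
f 92 89 93
f 92 93 91
f 93 89 94
f 93 94 91
f 94 89 95
f 94 95 91
f 95 89 96
f 95 96 91
f 96 89 97
f 96 97 91
f 97 89 98
f 97 98 91
f 98 89 99
f 98 99 91
f 99 89 100
f 99 100 91
f 100 89 101
f 100 101 91
f 101 89 102
f 101 102 91
f 102 89 90
f 102 90 91

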